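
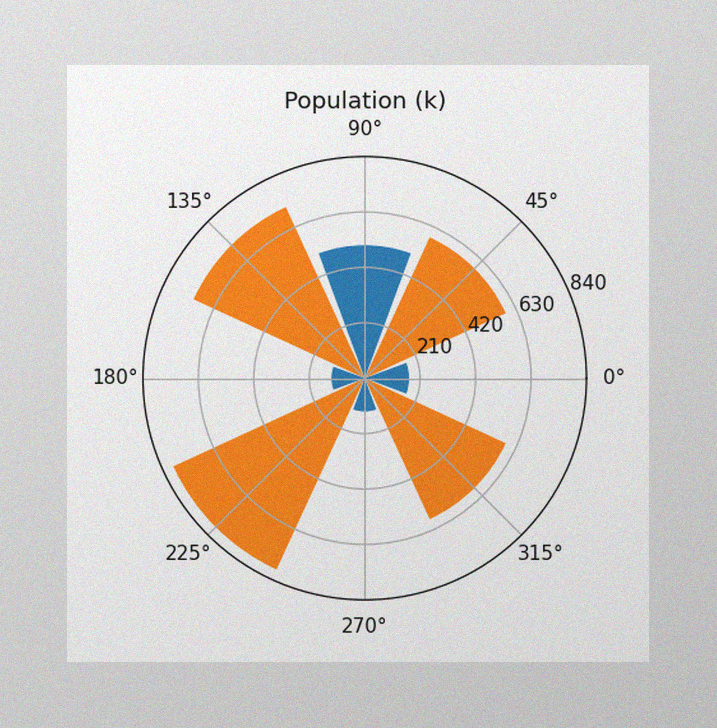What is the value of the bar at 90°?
504k

The image has some photo noise and uneven lighting. The bar at 90° reaches 504k on the radial axis.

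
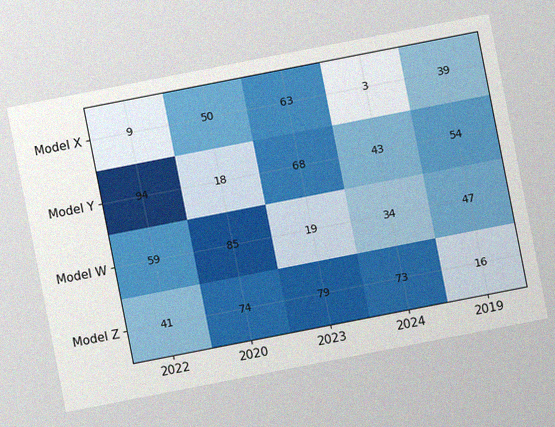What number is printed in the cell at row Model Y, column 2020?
18

The chart is tilted about 11° counter-clockwise, with some photo noise. The (Model Y, 2020) cell reads 18.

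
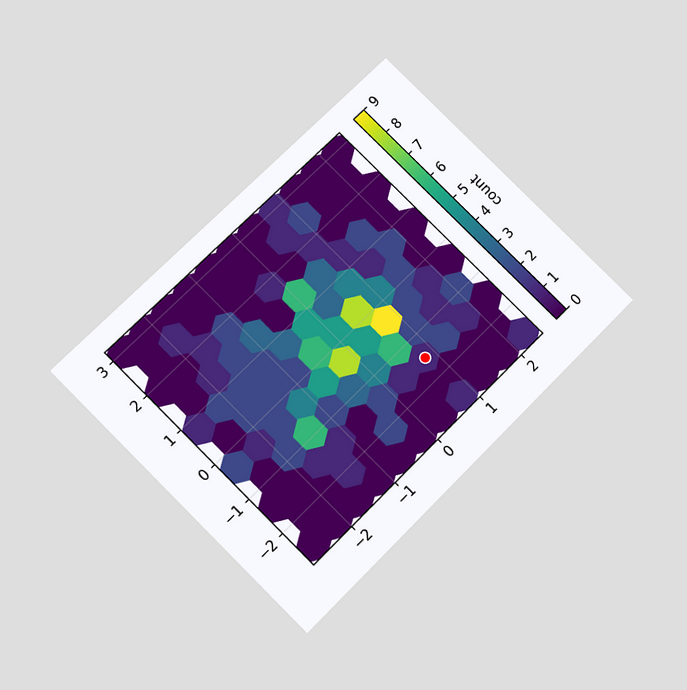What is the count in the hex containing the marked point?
The chart is tilted about 45° counter-clockwise and viewed slightly from below. The marked hex reads 1 on the colorbar.

1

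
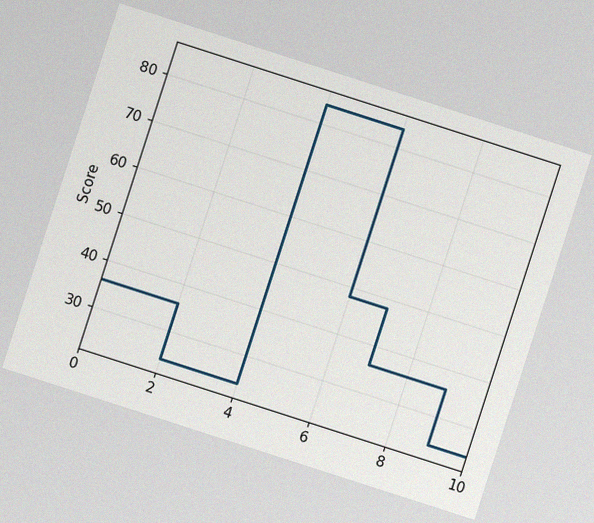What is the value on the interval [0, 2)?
The chart is tilted about 18° clockwise, with some photo noise. On [0, 2) the step sits at 36.

36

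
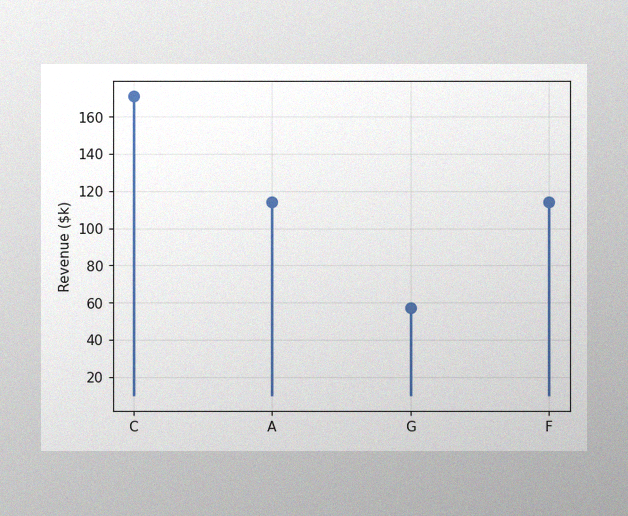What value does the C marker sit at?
$171k

The image has some photo noise and uneven lighting. The C marker sits at $171k.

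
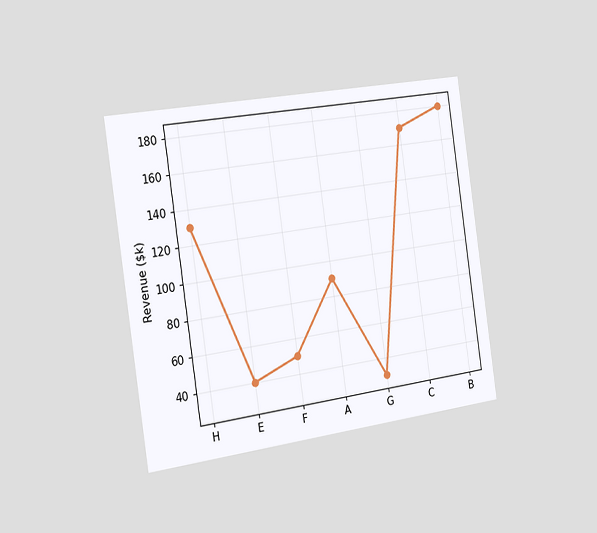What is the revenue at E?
$40k

The chart is tilted about 8° counter-clockwise and viewed slightly from the left. At E, the line is at $40k.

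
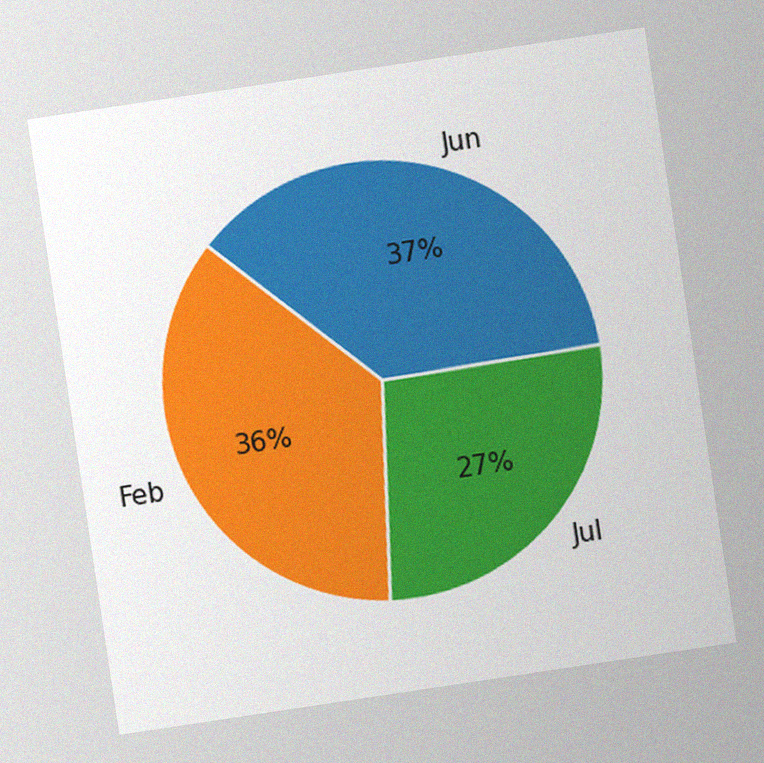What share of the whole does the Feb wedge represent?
The chart is tilted about 9° counter-clockwise, with some photo noise. The Feb slice takes up 36% of the pie.

36%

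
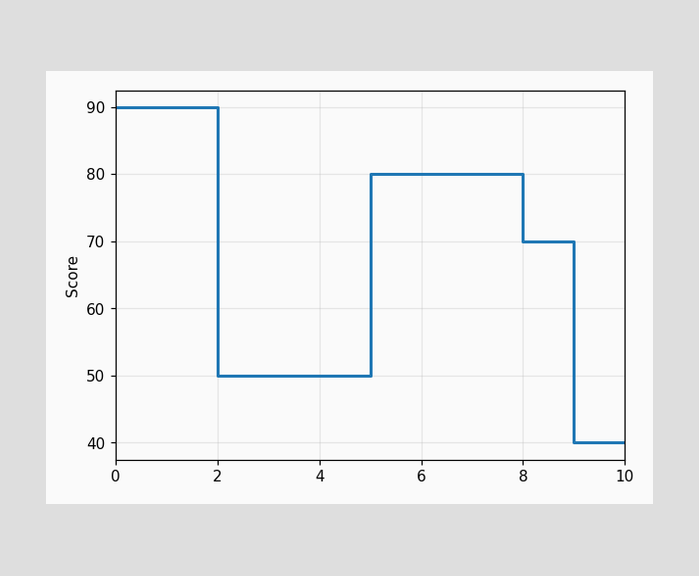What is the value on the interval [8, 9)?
70

On [8, 9) the step sits at 70.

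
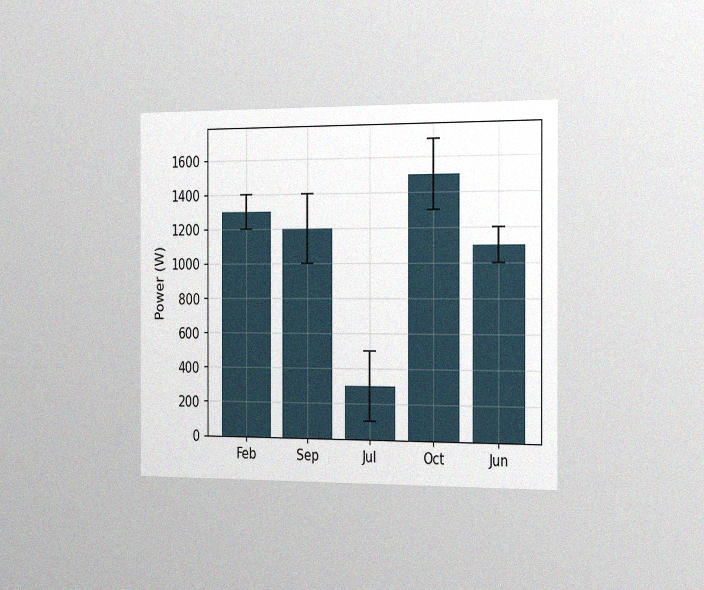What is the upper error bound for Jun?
The chart is viewed slightly from the right, with some photo noise. The Jun bar's upper whisker reaches 1200W.

1200W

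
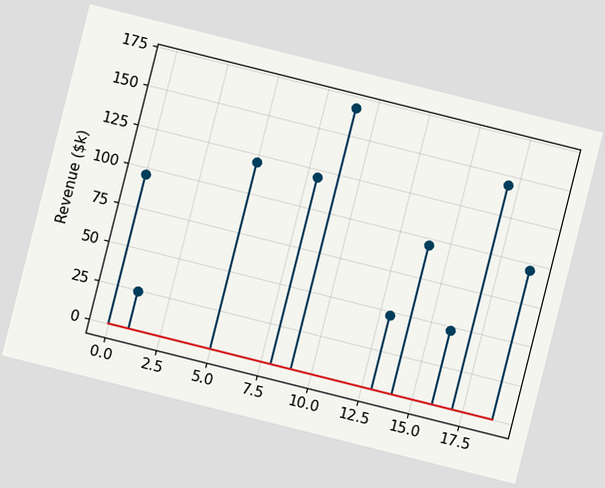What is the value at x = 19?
The chart is tilted about 14° clockwise. The stem at x=19 reaches $96k.

$96k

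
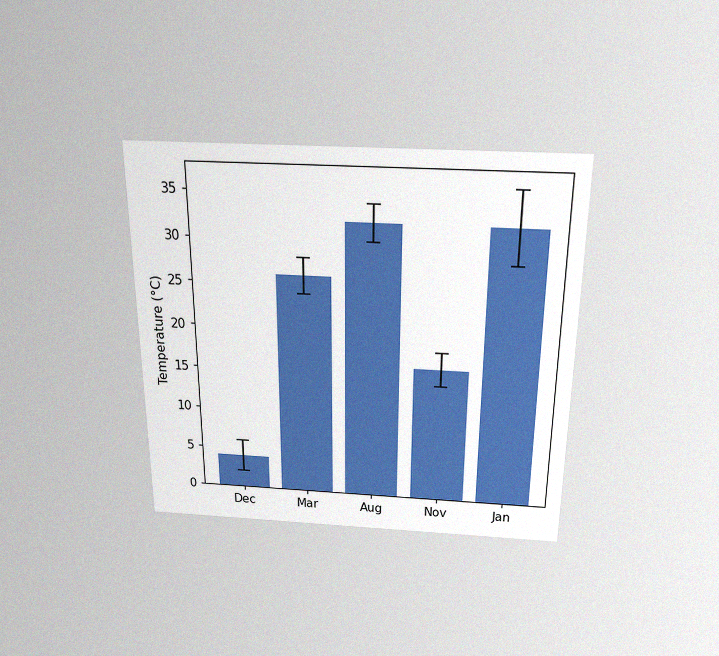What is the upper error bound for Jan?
The chart is viewed slightly from above, with some photo noise. The Jan bar's upper whisker reaches 36°C.

36°C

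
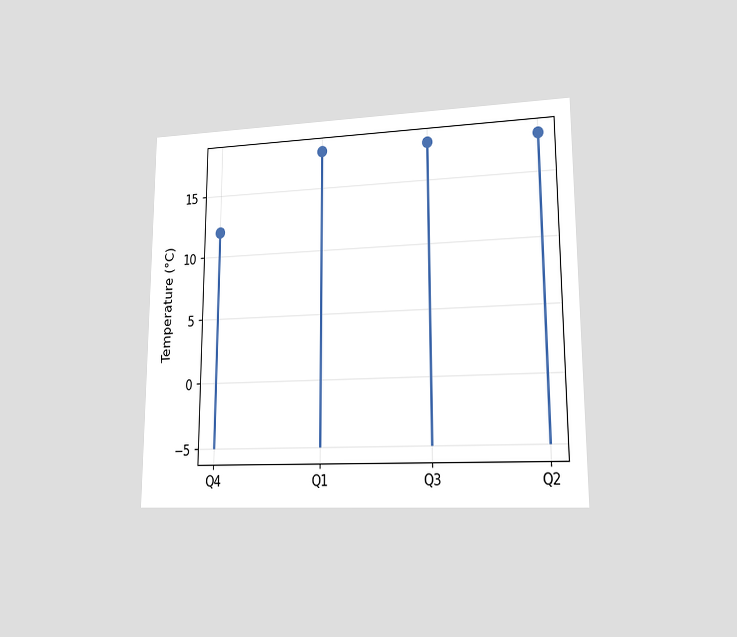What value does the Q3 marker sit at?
The chart is viewed at a slight angle. The Q3 marker sits at 18°C.

18°C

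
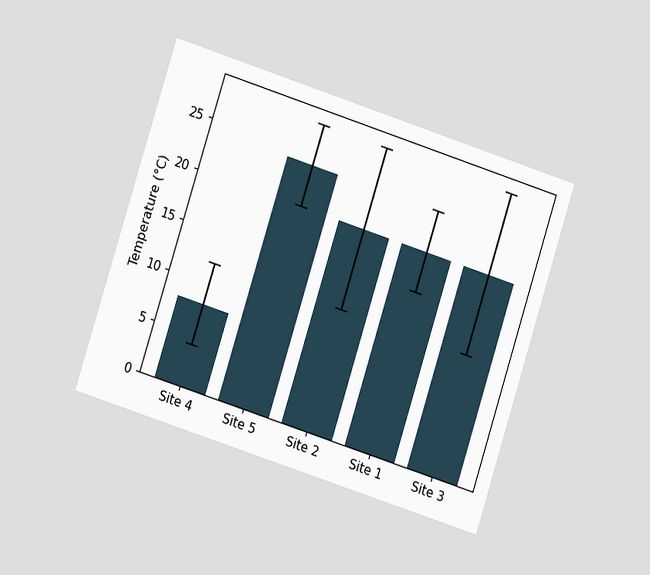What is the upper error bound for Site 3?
28°C

The chart is tilted about 18° clockwise and viewed at a slight angle. The Site 3 bar's upper whisker reaches 28°C.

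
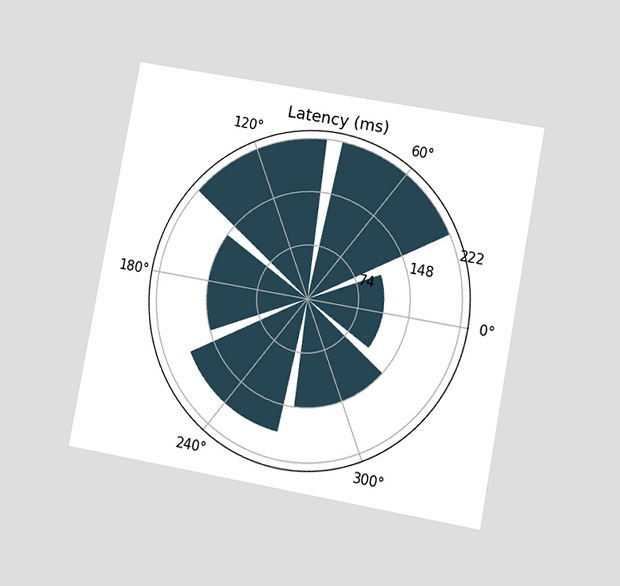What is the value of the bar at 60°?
222ms

The chart is tilted about 10° clockwise and viewed at a slight angle. The bar at 60° reaches 222ms on the radial axis.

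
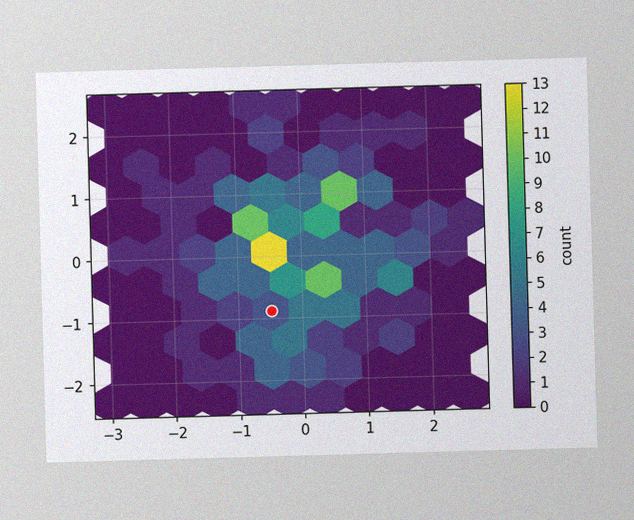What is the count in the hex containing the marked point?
3

The image has some photo noise and uneven lighting. The marked hex reads 3 on the colorbar.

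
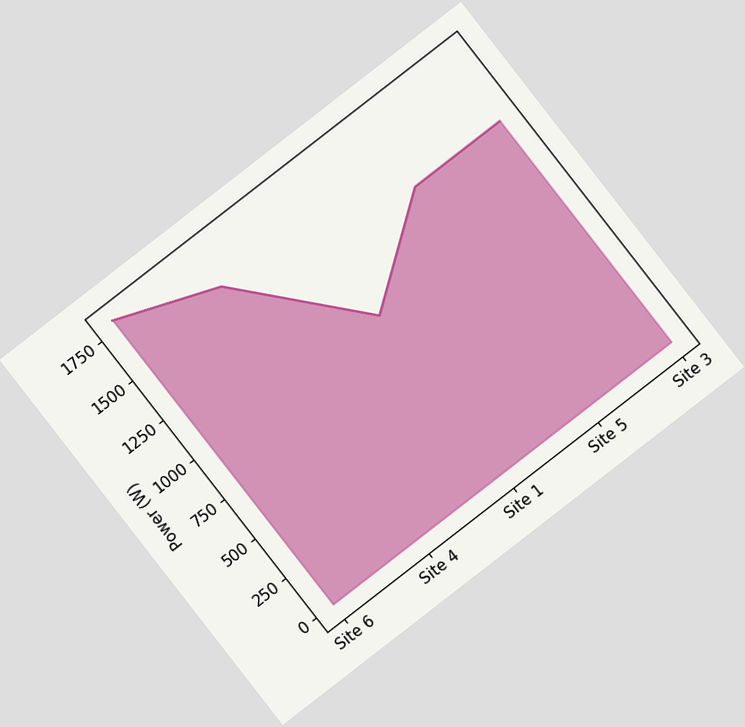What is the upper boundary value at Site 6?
The chart is tilted about 38° counter-clockwise. At Site 6 the upper boundary is at 1800W.

1800W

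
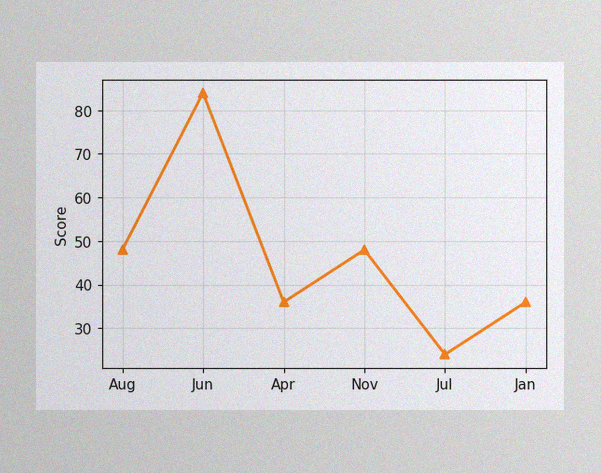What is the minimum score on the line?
24

The image has some photo noise and uneven lighting. The lowest point is at Jul, and reading across to the y-axis gives 24.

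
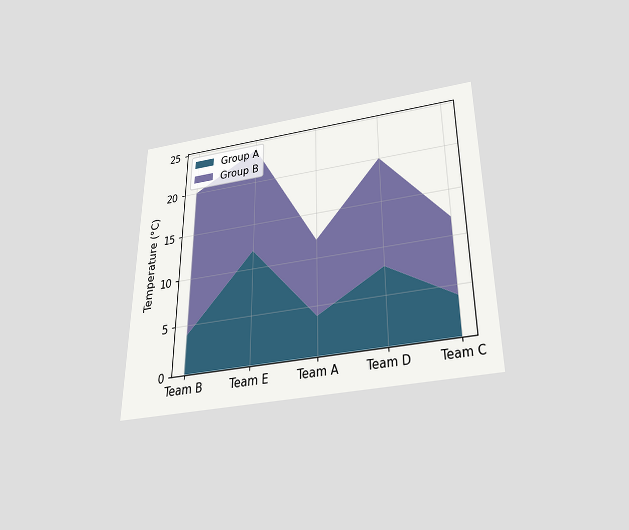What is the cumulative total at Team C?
The chart is viewed slightly from below. The stacked total at Team C reaches 12°C.

12°C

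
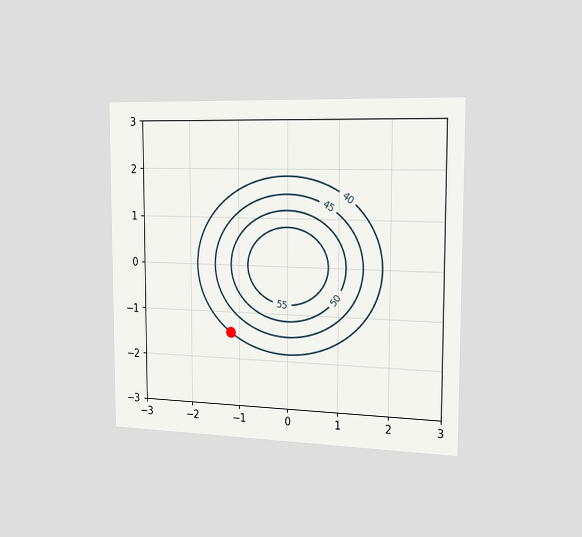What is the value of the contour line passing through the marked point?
40

The chart is viewed slightly from the right. The marked point sits on the contour labelled 40.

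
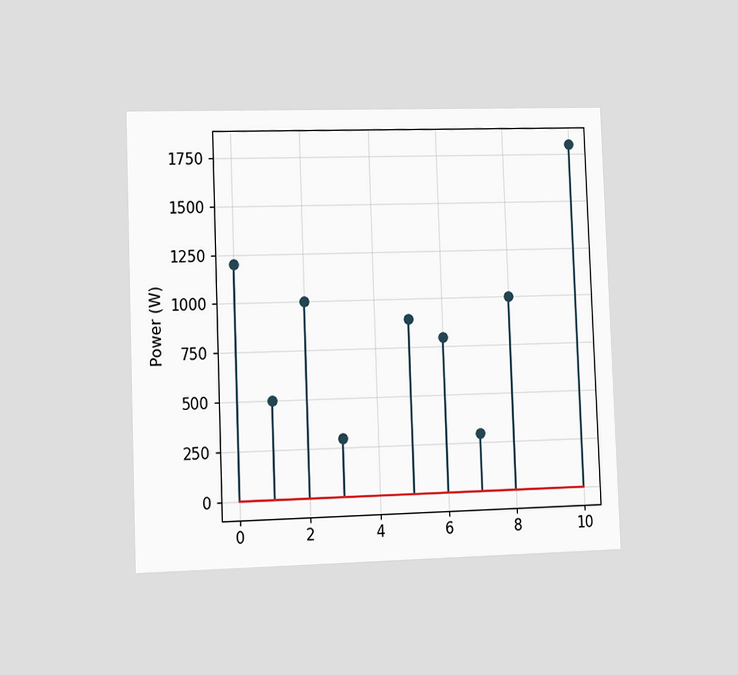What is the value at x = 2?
The chart is tilted about 2° counter-clockwise and viewed slightly from the left. The stem at x=2 reaches 1000W.

1000W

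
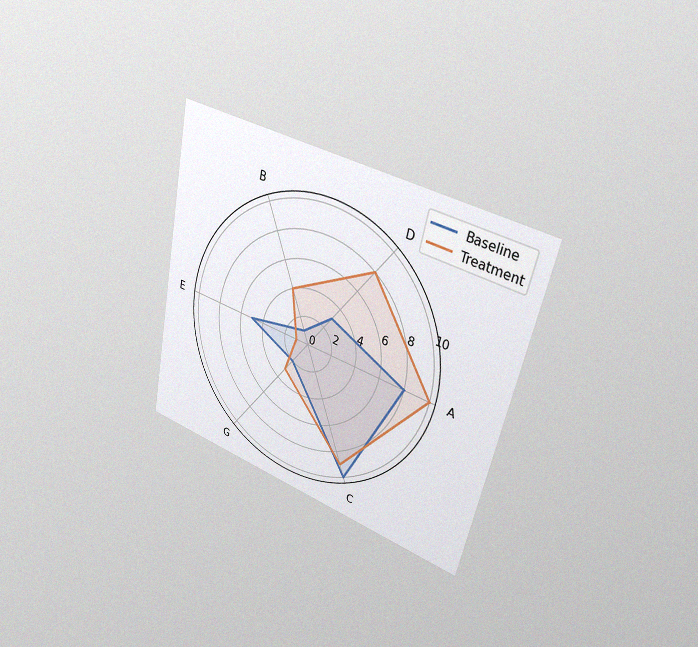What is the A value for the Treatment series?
10

The chart is tilted about 12° clockwise and viewed slightly from the right, with some photo noise. On the A axis, Treatment reaches 10.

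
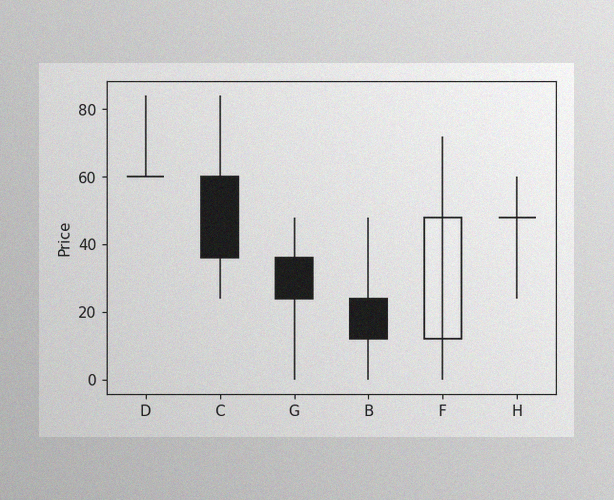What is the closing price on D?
The image has some photo noise and uneven lighting. The D candle closes at 60.

60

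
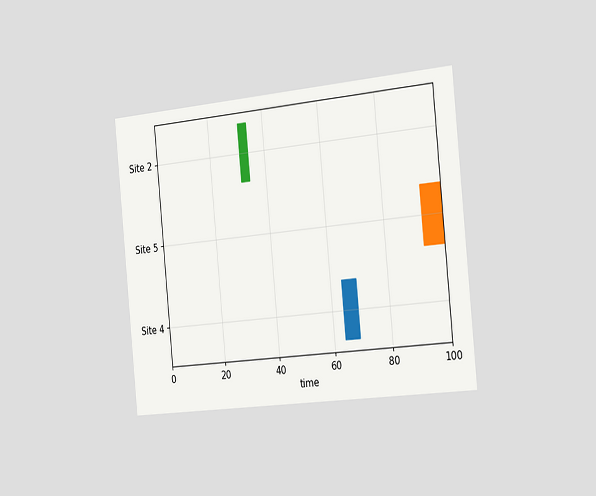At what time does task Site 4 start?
64

The chart is tilted about 6° counter-clockwise and viewed slightly from the right. The Site 4 bar begins at t=64.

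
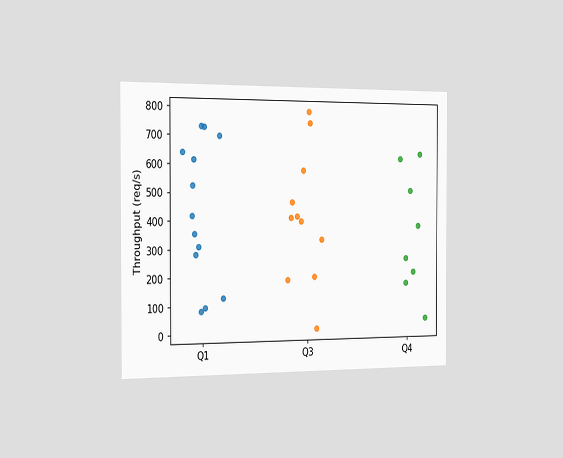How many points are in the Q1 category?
13

The chart is viewed slightly from the left. Counting the markers in the Q1 column gives 13.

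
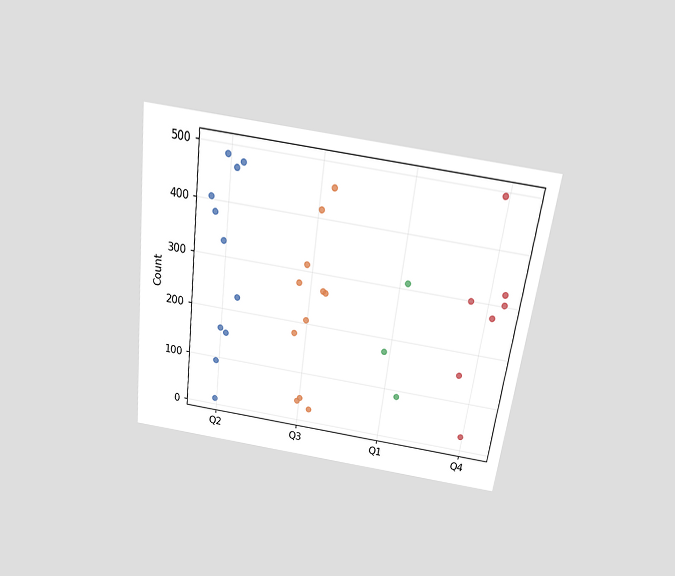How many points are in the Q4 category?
The chart is tilted about 7° clockwise and viewed slightly from above. Counting the markers in the Q4 column gives 7.

7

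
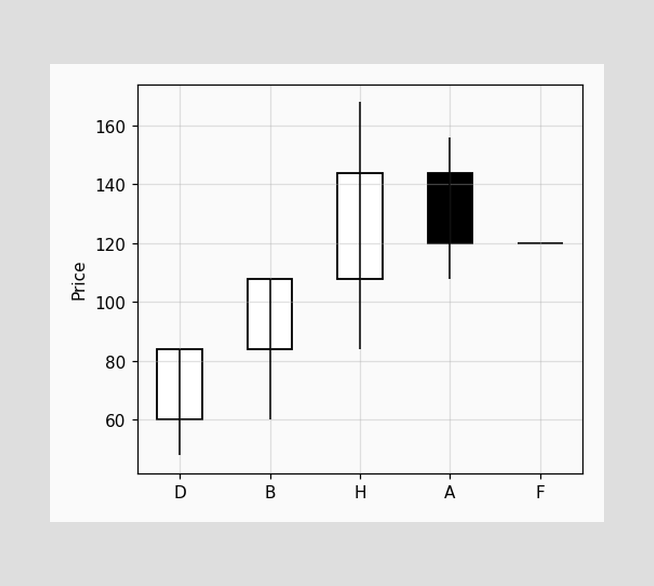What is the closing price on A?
120

The A candle closes at 120.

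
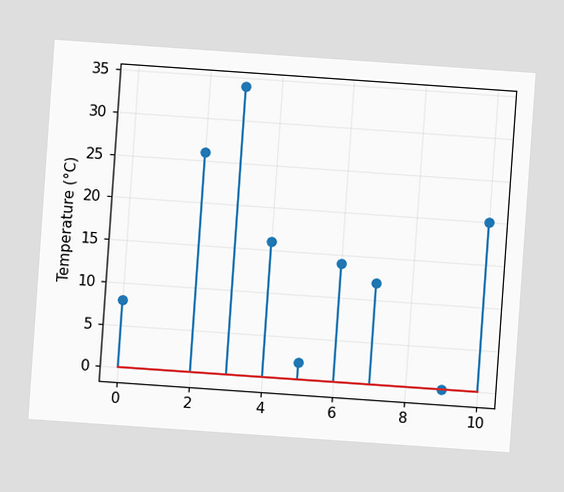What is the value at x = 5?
The chart is tilted about 4° clockwise. The stem at x=5 reaches 2°C.

2°C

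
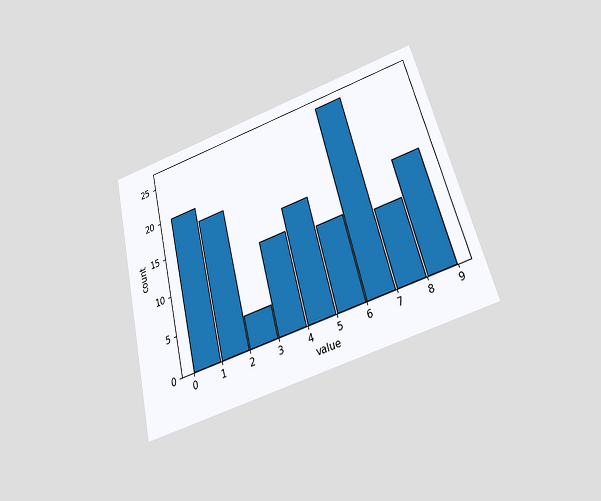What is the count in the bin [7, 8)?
The chart is tilted about 14° counter-clockwise and viewed slightly from below. The [7, 8) bin has height 10.

10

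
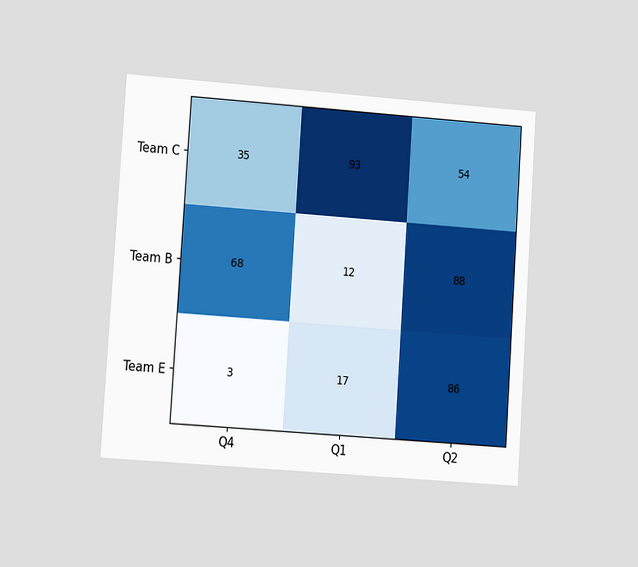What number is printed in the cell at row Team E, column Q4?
The chart is tilted about 4° clockwise and viewed at a slight angle. The (Team E, Q4) cell reads 3.

3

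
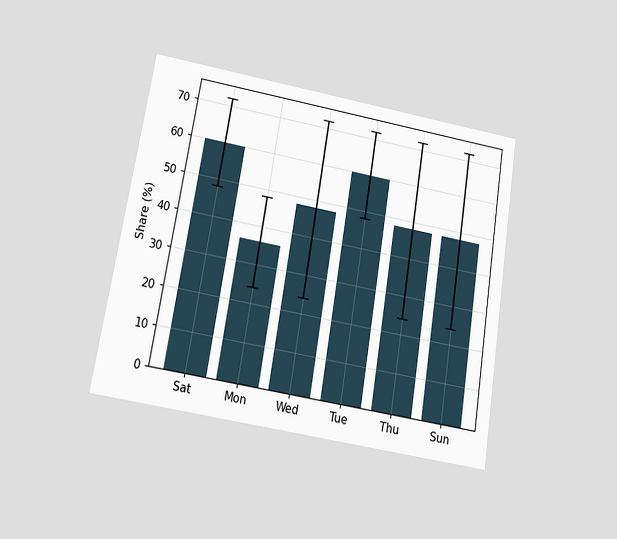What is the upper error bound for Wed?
The chart is tilted about 9° clockwise and viewed slightly from below. The Wed bar's upper whisker reaches 72%.

72%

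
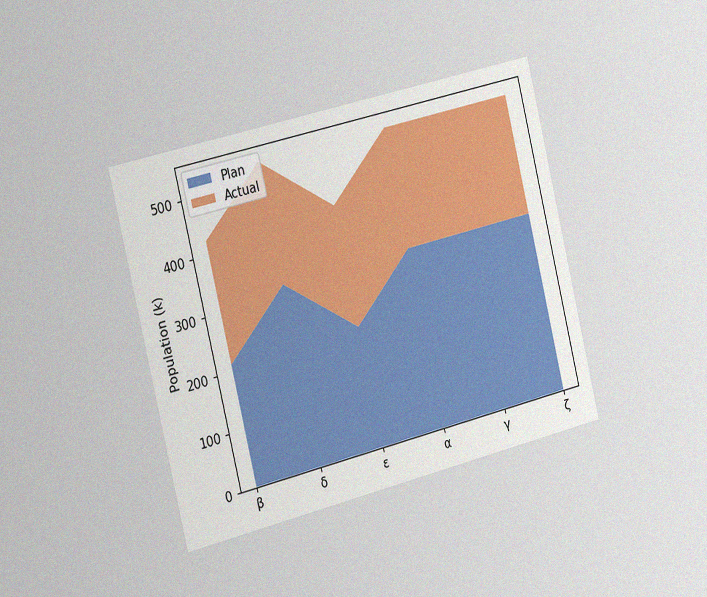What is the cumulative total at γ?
The chart is tilted about 14° counter-clockwise and viewed slightly from the left, with some photo noise. The stacked total at γ reaches 530k.

530k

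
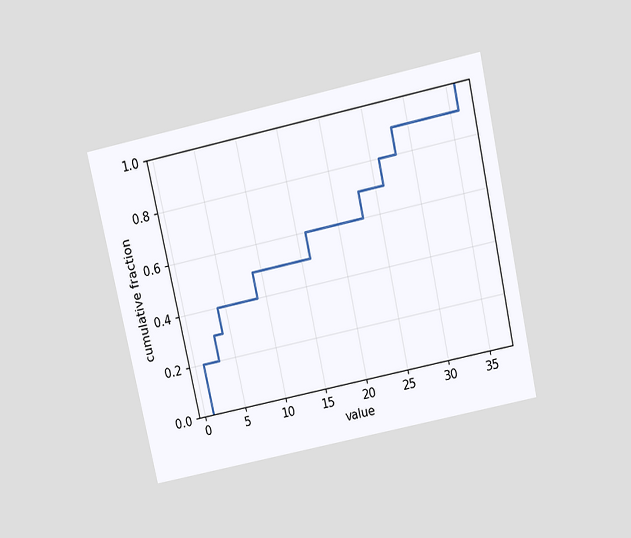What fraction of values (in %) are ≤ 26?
The chart is tilted about 12° counter-clockwise and viewed slightly from above. At x=26 the ECDF step is at 80%.

80%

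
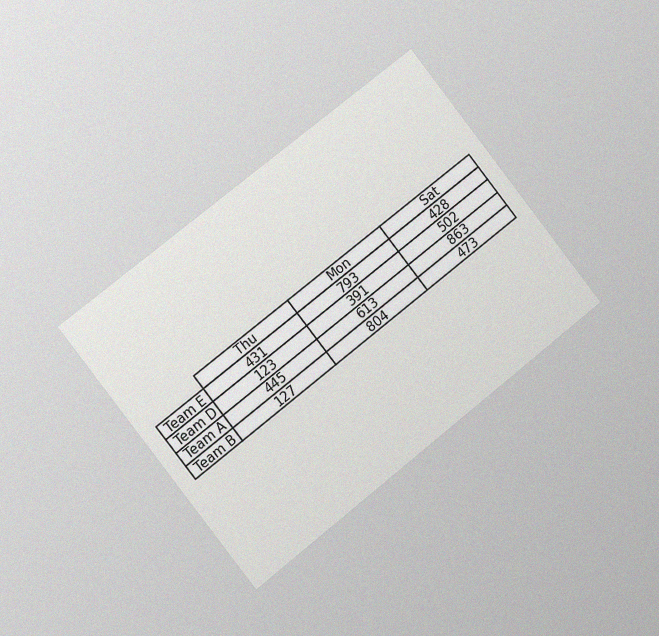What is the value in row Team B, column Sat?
473

The chart is tilted about 38° counter-clockwise and viewed slightly from the left, with some photo noise. The (Team B, Sat) cell reads 473.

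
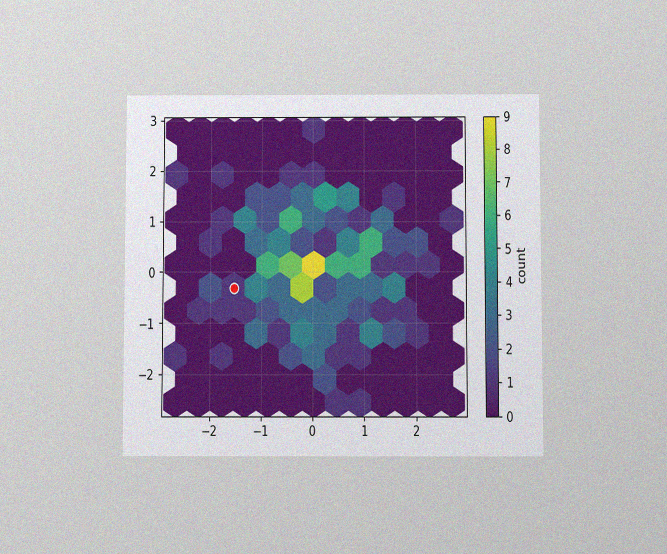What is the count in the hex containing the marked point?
1

The chart is viewed slightly from below, with some photo noise. The marked hex reads 1 on the colorbar.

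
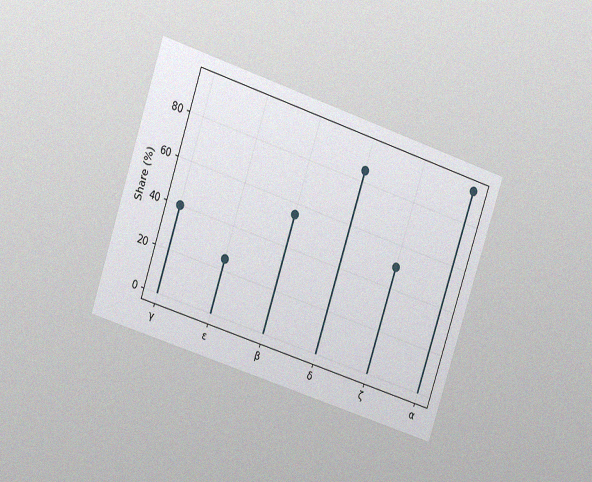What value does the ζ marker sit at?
50%

The chart is tilted about 18° clockwise and viewed at a slight angle, with some photo noise. The ζ marker sits at 50%.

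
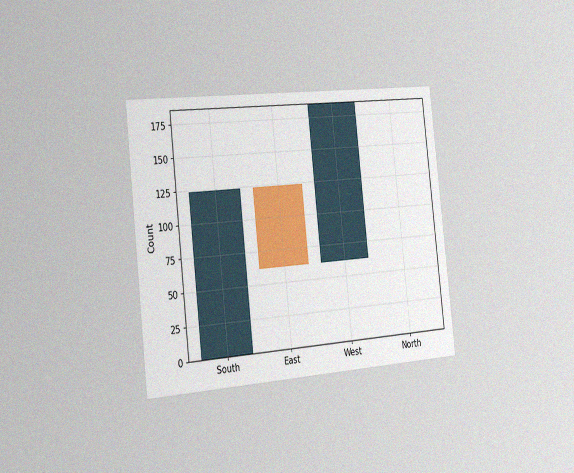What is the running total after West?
186

The chart is tilted about 6° counter-clockwise and viewed slightly from the left, with some photo noise. After West the running total reaches 186.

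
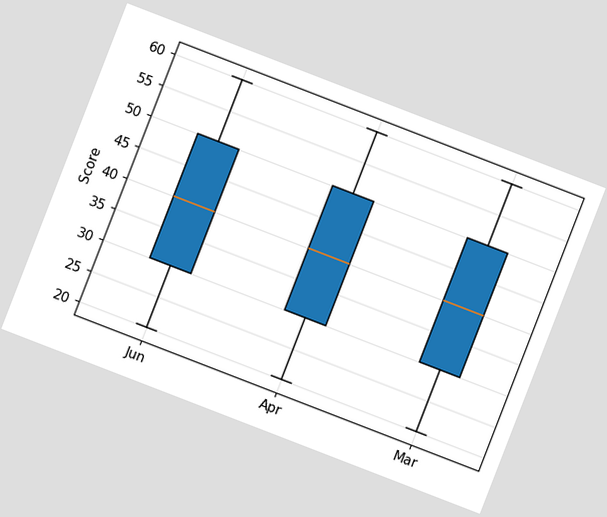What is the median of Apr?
40

The chart is tilted about 21° clockwise. The median line in the Apr box sits at 40.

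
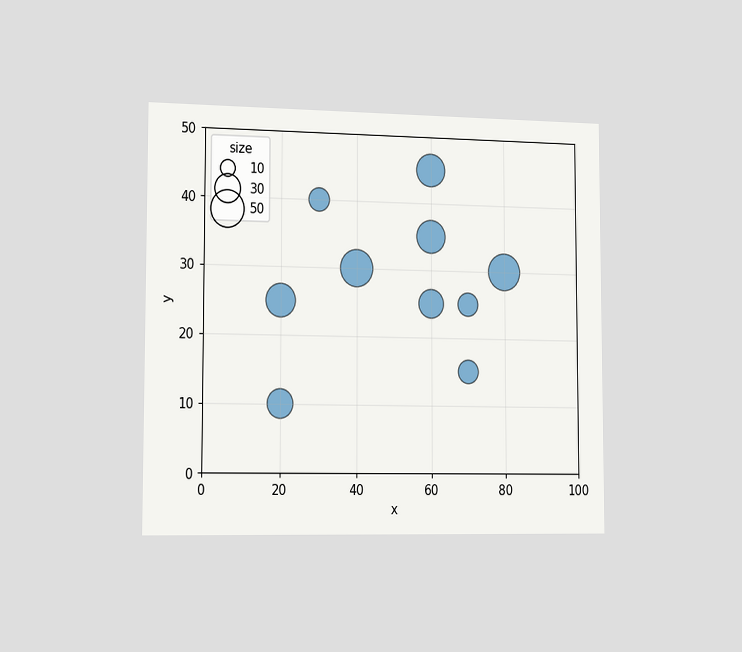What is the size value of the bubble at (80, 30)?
50

The chart is viewed slightly from the left. Matching the bubble at (80, 30) against the size legend gives 50.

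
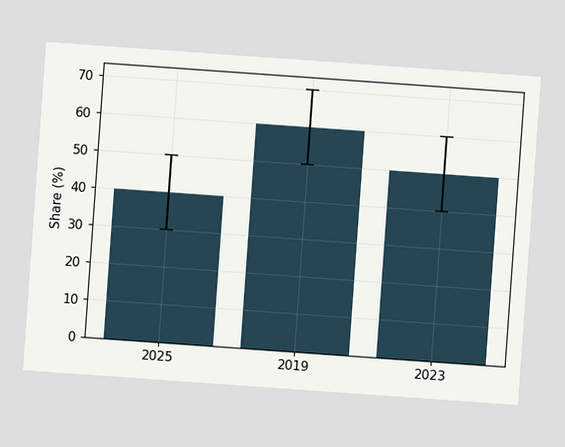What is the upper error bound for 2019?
70%

The chart is tilted about 4° clockwise. The 2019 bar's upper whisker reaches 70%.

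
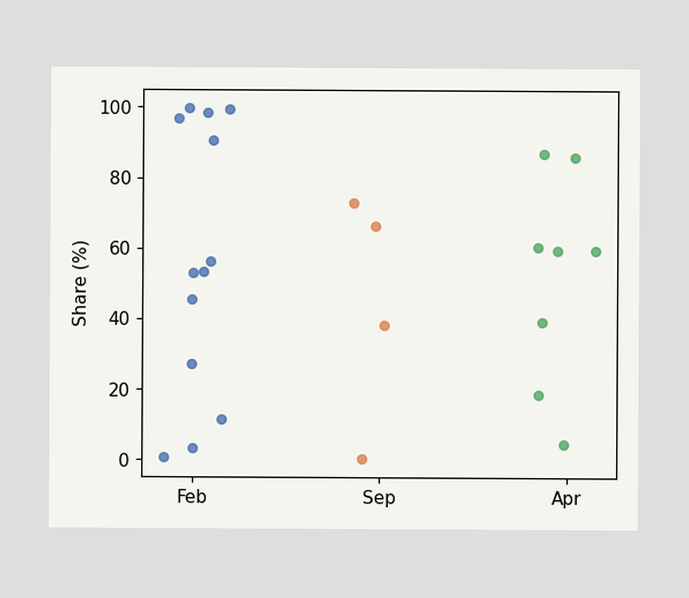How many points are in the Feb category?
Counting the markers in the Feb column gives 13.

13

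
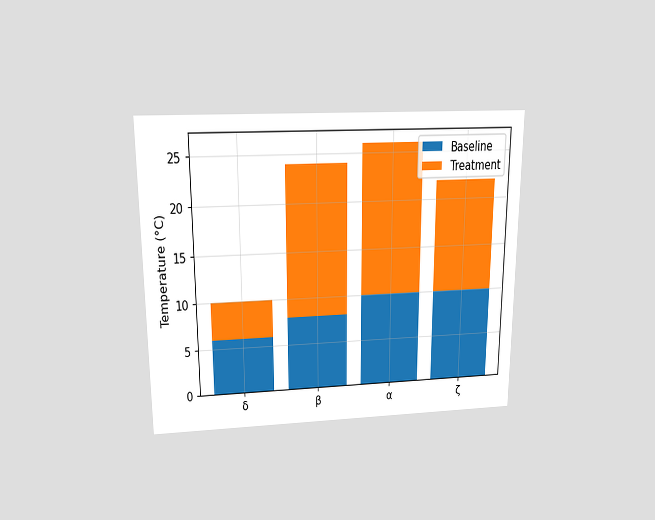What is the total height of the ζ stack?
22°C

The chart is viewed slightly from above. The ζ stack's top reaches 22°C on the y-axis.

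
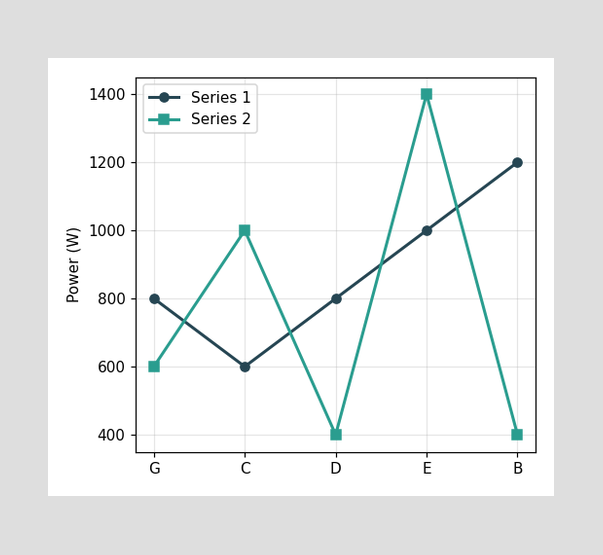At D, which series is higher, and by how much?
At D, Series 1 sits above the other line by 400W.

Series 1, by 400W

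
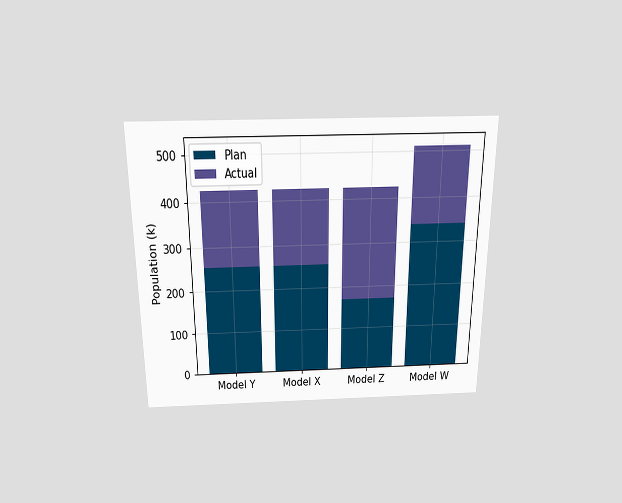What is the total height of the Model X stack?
425k

The chart is viewed slightly from above. The Model X stack's top reaches 425k on the y-axis.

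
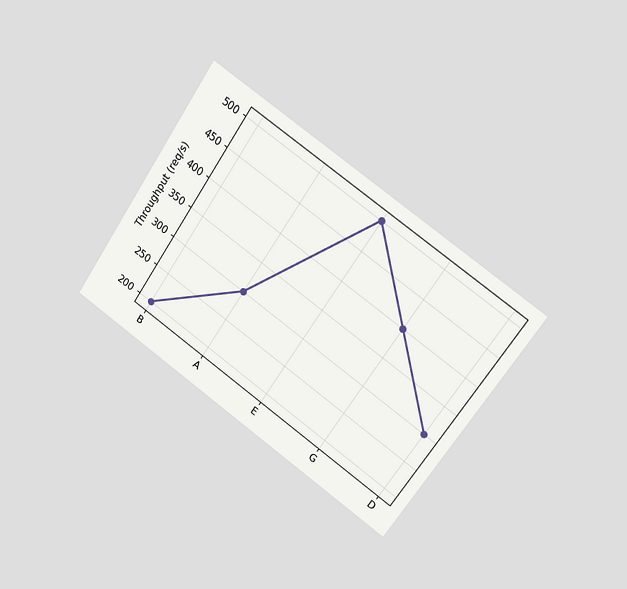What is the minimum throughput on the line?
The chart is tilted about 35° clockwise and viewed slightly from the right. The lowest point is at B, and reading across to the y-axis gives 200req/s.

200req/s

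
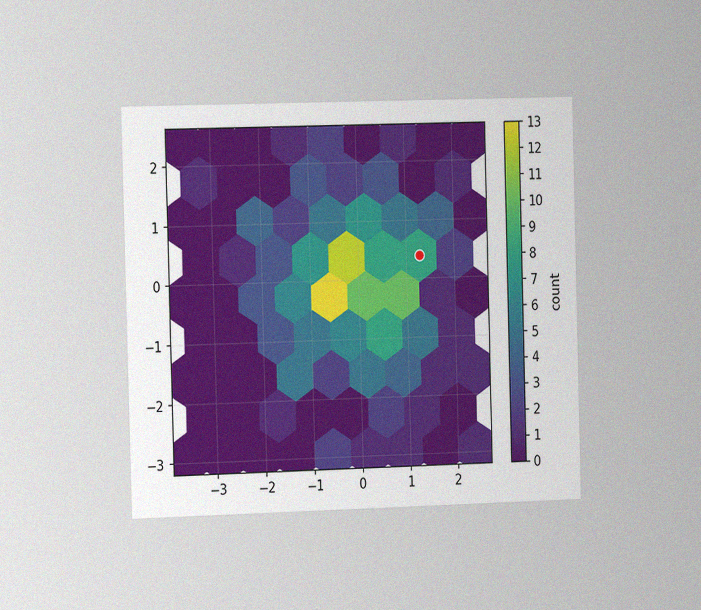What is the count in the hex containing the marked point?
The chart is viewed slightly from the left, with some photo noise. The marked hex reads 8 on the colorbar.

8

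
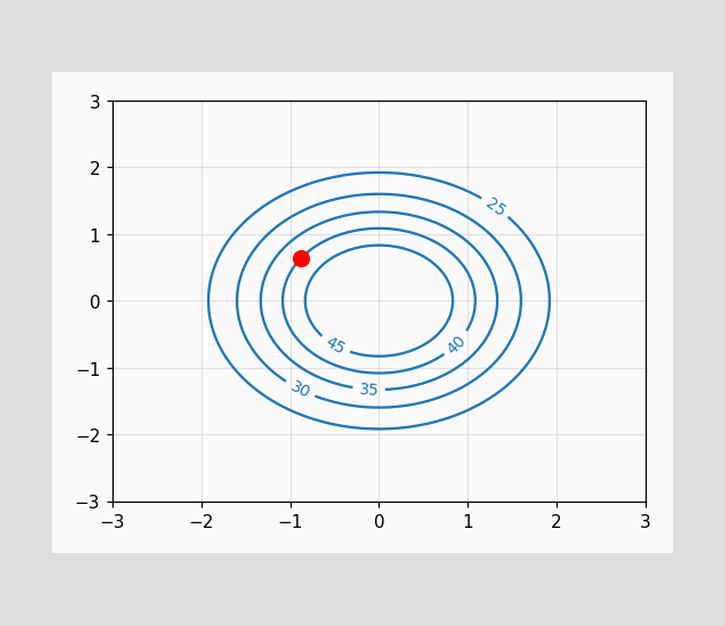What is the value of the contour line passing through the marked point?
40

The marked point sits on the contour labelled 40.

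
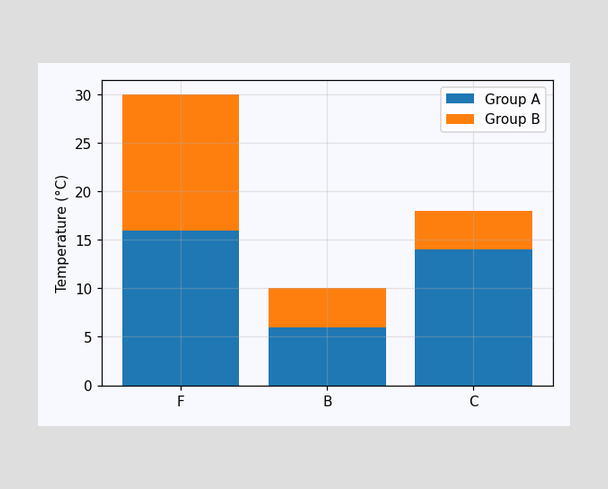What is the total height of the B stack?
10°C

The B stack's top reaches 10°C on the y-axis.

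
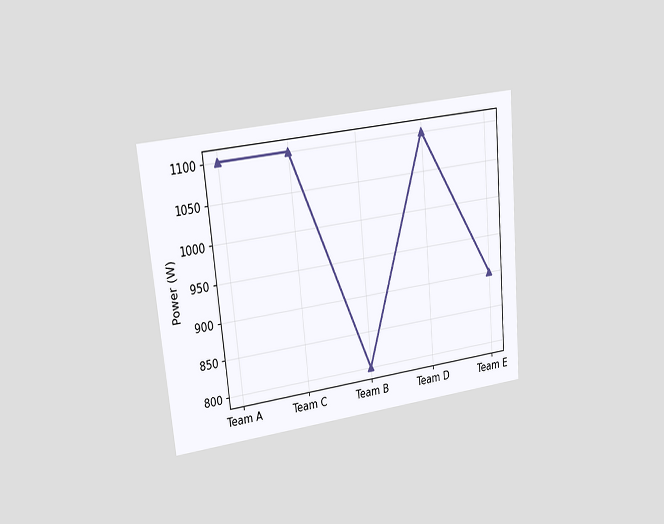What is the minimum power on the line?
800W

The chart is tilted about 5° counter-clockwise and viewed at a slight angle. The lowest point is at Team B, and reading across to the y-axis gives 800W.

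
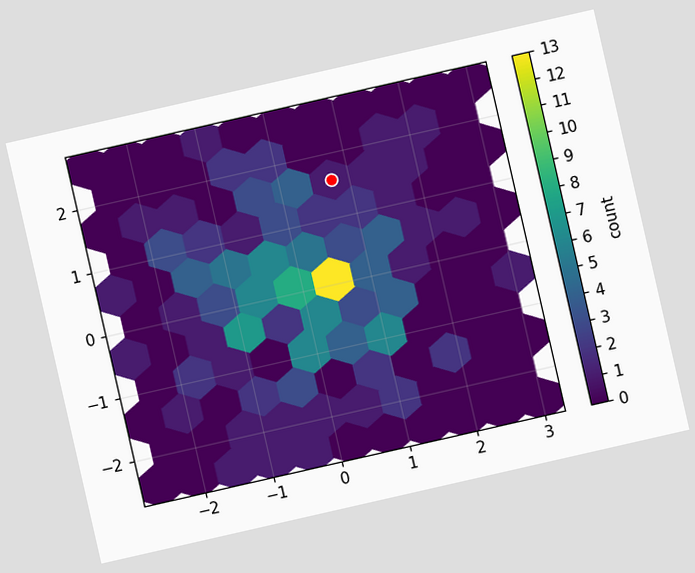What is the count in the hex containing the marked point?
The chart is tilted about 13° counter-clockwise. The marked hex reads 1 on the colorbar.

1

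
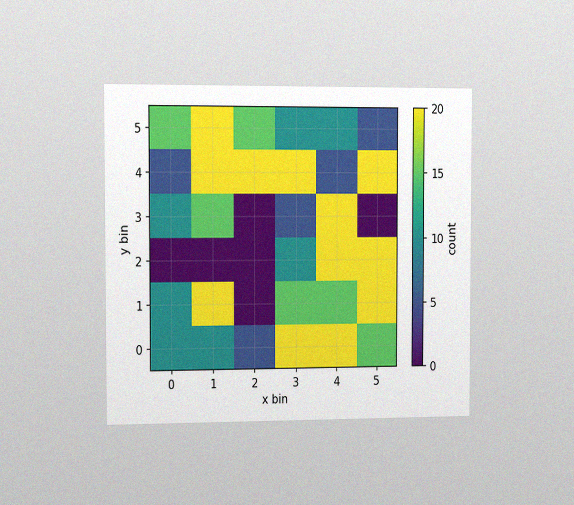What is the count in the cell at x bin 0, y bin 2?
0

The chart is viewed slightly from the left, with some photo noise. Matching the cell (0, 2) against the colorbar gives 0.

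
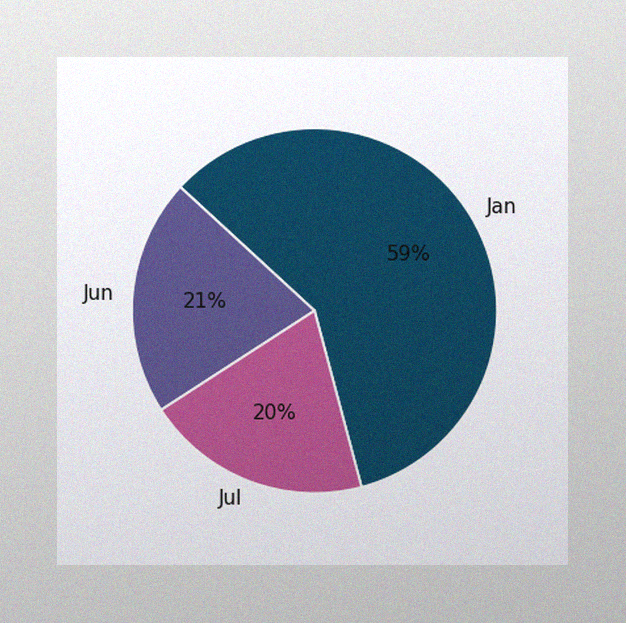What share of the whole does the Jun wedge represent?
21%

The image has some photo noise and uneven lighting. The Jun slice takes up 21% of the pie.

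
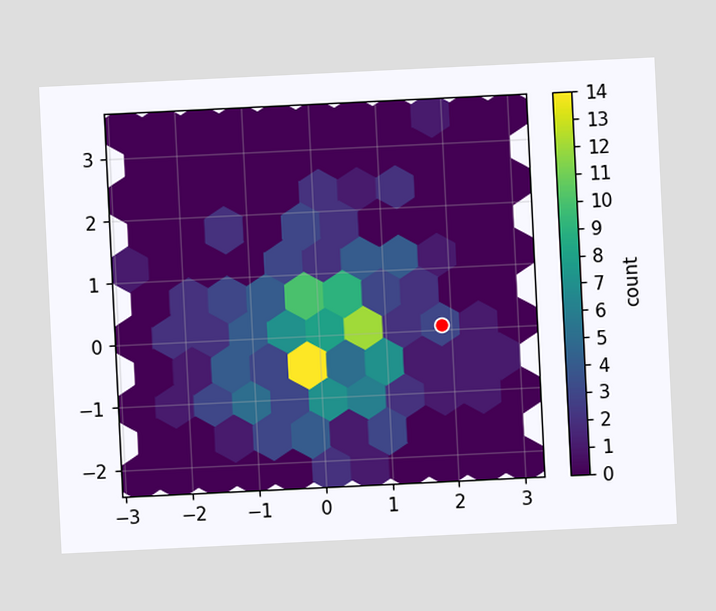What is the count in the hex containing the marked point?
3

The chart is tilted about 3° counter-clockwise. The marked hex reads 3 on the colorbar.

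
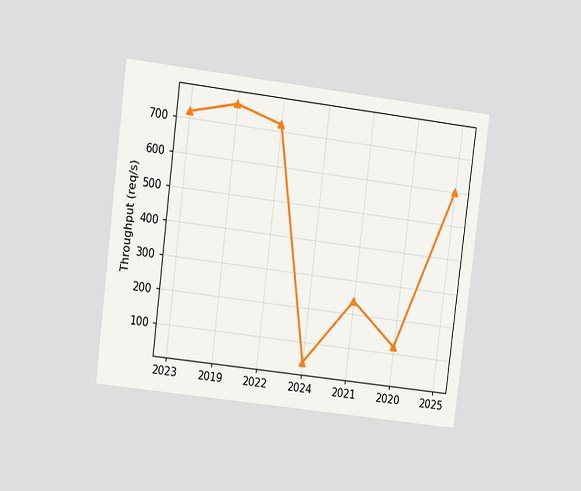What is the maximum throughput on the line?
760req/s

The chart is tilted about 7° clockwise and viewed at a slight angle. The highest point is at 2019, and reading across to the y-axis gives 760req/s.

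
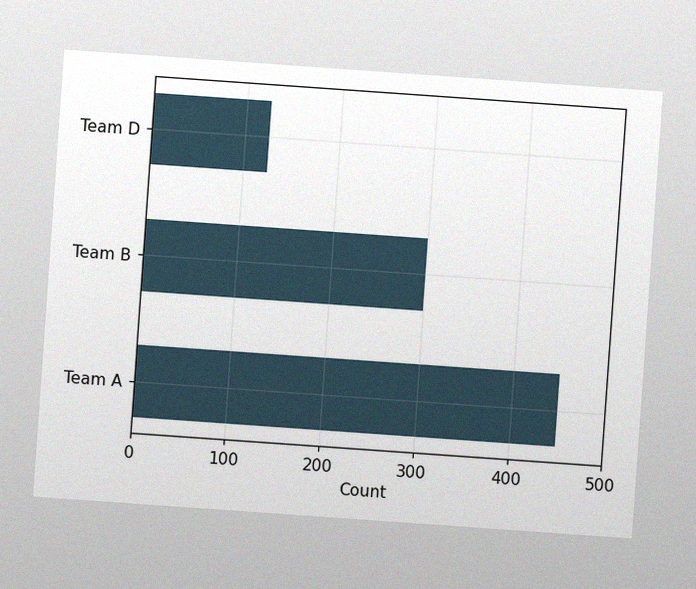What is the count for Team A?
450

The chart is tilted about 4° clockwise, with some photo noise. Reading along the chart's x-axis, the Team A bar reaches 450.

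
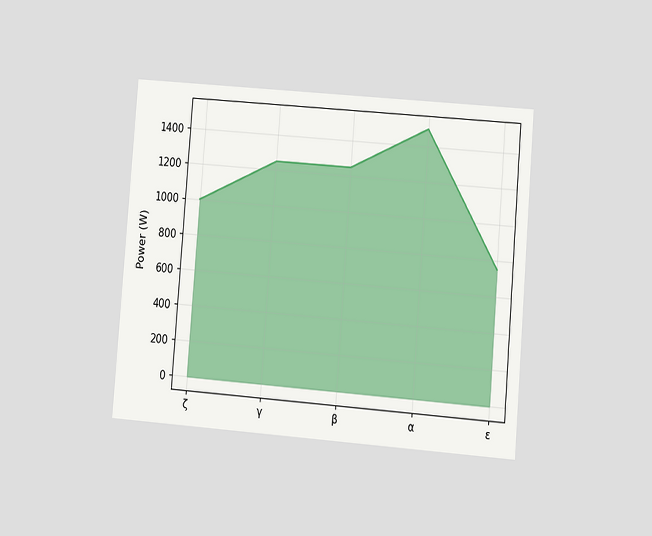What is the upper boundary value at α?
The chart is tilted about 5° clockwise and viewed at a slight angle. At α the upper boundary is at 1500W.

1500W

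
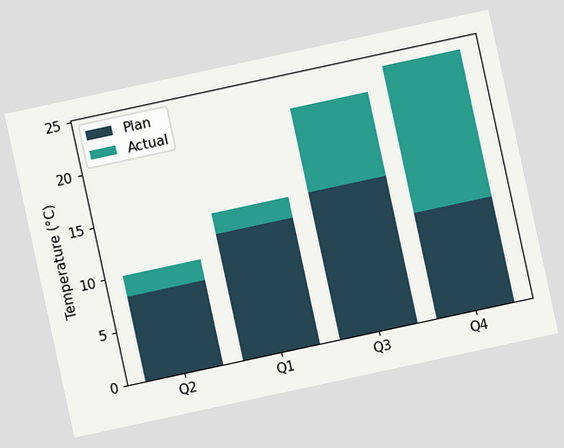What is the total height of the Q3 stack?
The chart is tilted about 12° counter-clockwise. The Q3 stack's top reaches 22°C on the y-axis.

22°C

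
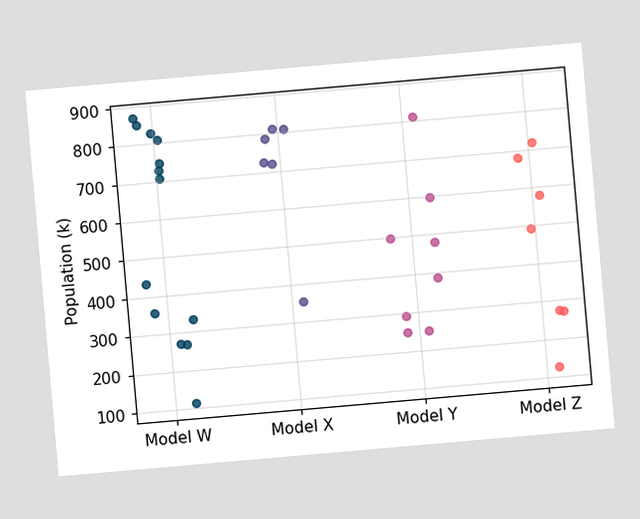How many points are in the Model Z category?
7

The chart is tilted about 5° counter-clockwise. Counting the markers in the Model Z column gives 7.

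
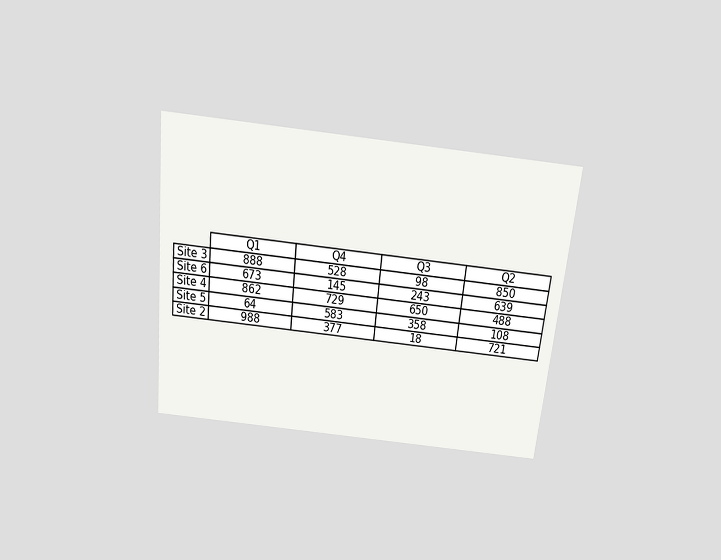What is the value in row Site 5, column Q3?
The chart is tilted about 6° clockwise and viewed slightly from above. The (Site 5, Q3) cell reads 358.

358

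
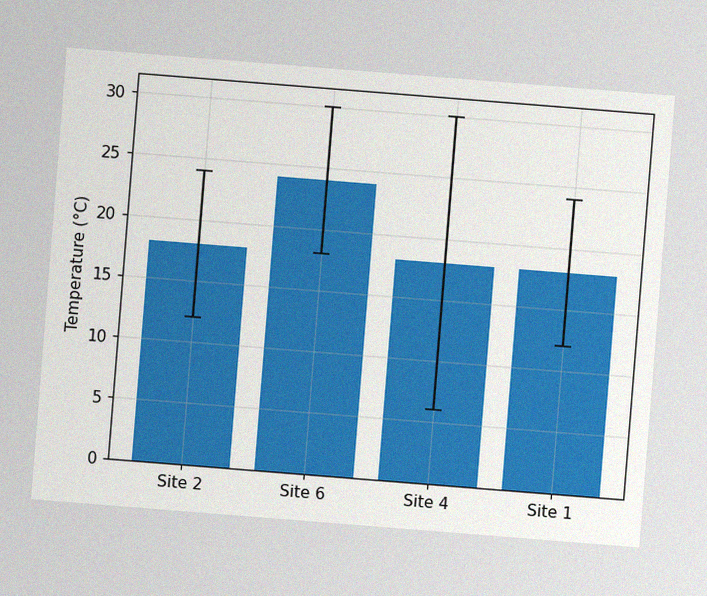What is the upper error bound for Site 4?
The chart is tilted about 5° clockwise, with some photo noise. The Site 4 bar's upper whisker reaches 30°C.

30°C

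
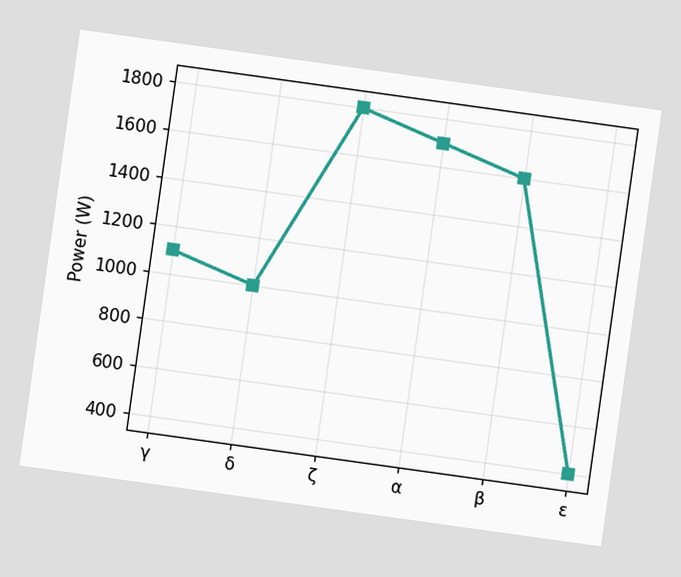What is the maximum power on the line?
1800W

The chart is tilted about 8° clockwise. The highest point is at ζ, and reading across to the y-axis gives 1800W.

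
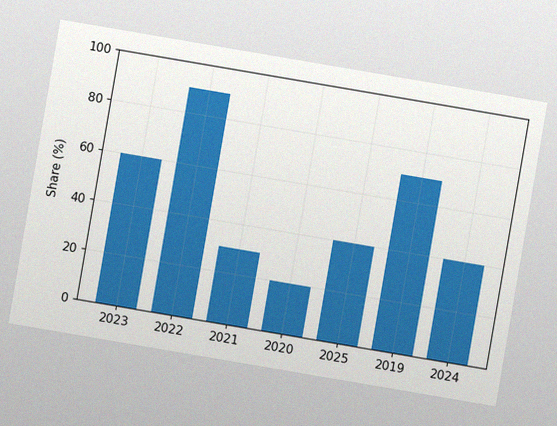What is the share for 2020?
20%

The chart is tilted about 10° clockwise, with some photo noise. Reading along the chart's y-axis, the 2020 bar reaches 20%.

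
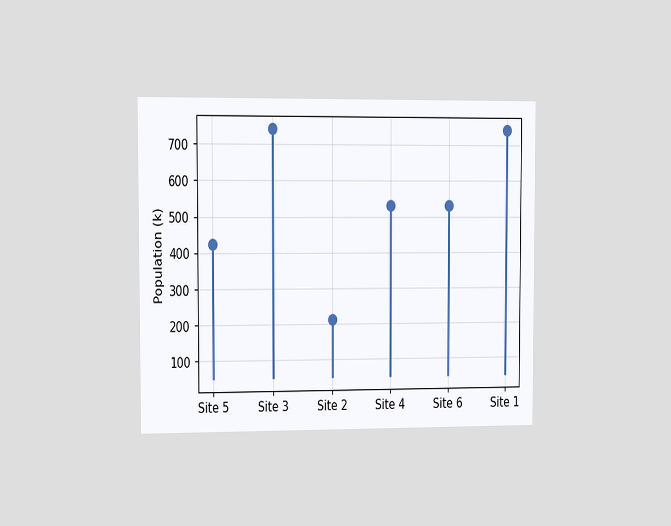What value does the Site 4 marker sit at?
530k

The chart is viewed slightly from the left. The Site 4 marker sits at 530k.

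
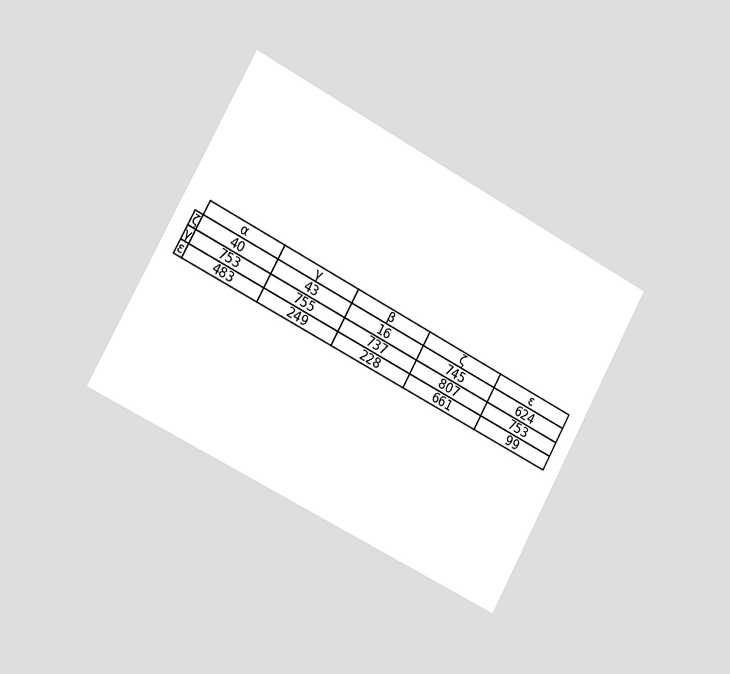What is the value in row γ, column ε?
The chart is tilted about 28° clockwise and viewed slightly from the left. The (γ, ε) cell reads 753.

753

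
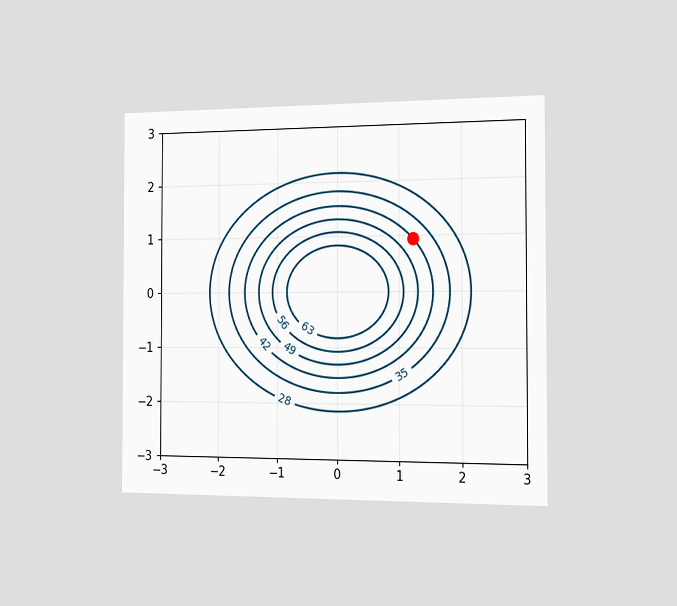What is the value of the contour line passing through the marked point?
The chart is viewed slightly from the right. The marked point sits on the contour labelled 42.

42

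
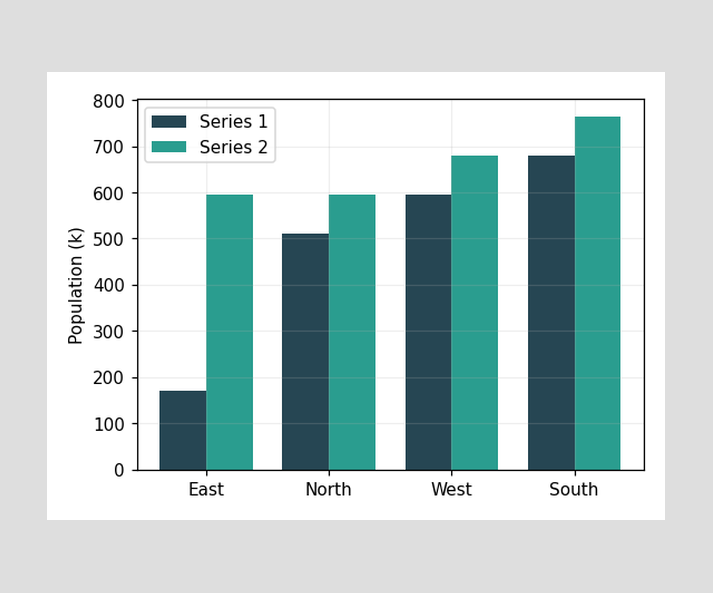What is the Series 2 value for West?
680k

The Series 2 bar at West reaches 680k on the y-axis.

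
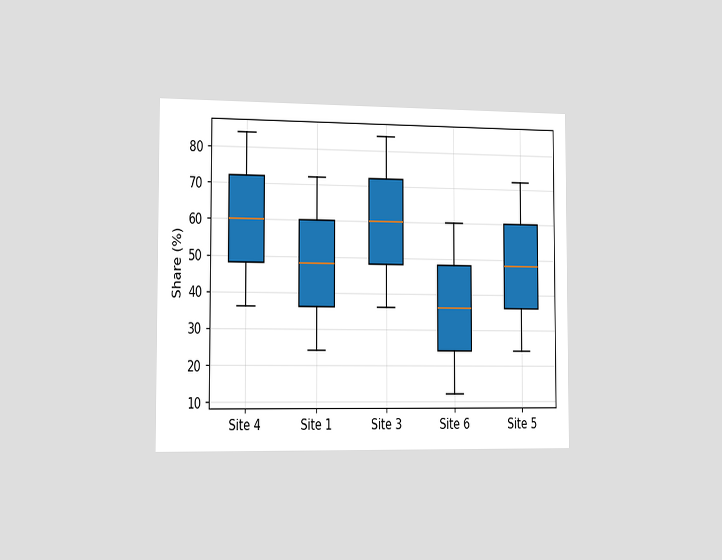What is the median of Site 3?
The chart is viewed slightly from the left. The median line in the Site 3 box sits at 60%.

60%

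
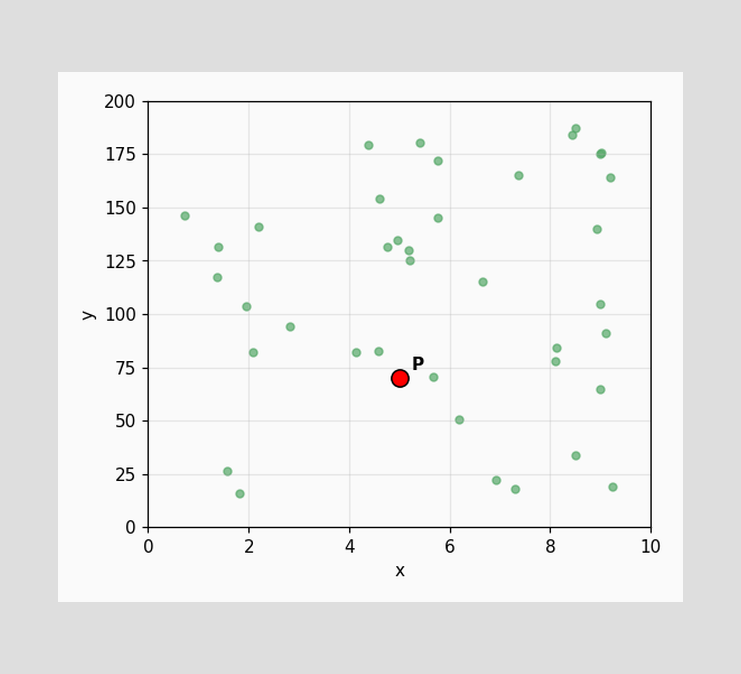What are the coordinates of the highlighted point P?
(5, 70)

Following the gridlines from P to each axis, P sits at (5, 70).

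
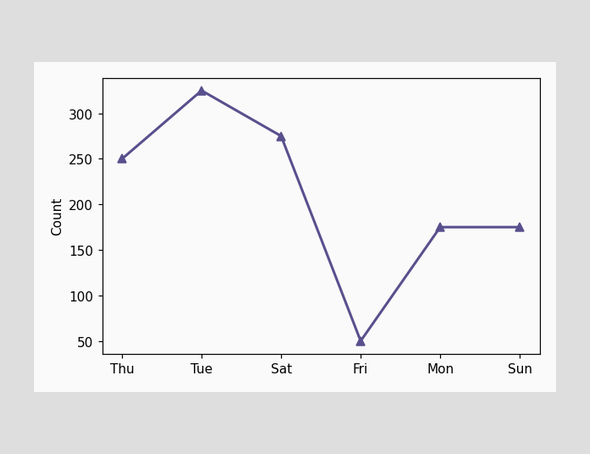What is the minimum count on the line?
The lowest point is at Fri, and reading across to the y-axis gives 50.

50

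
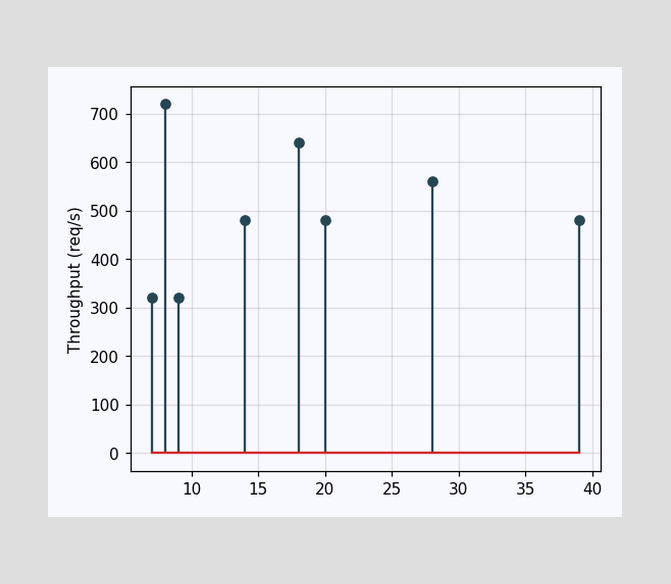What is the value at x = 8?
720req/s

The stem at x=8 reaches 720req/s.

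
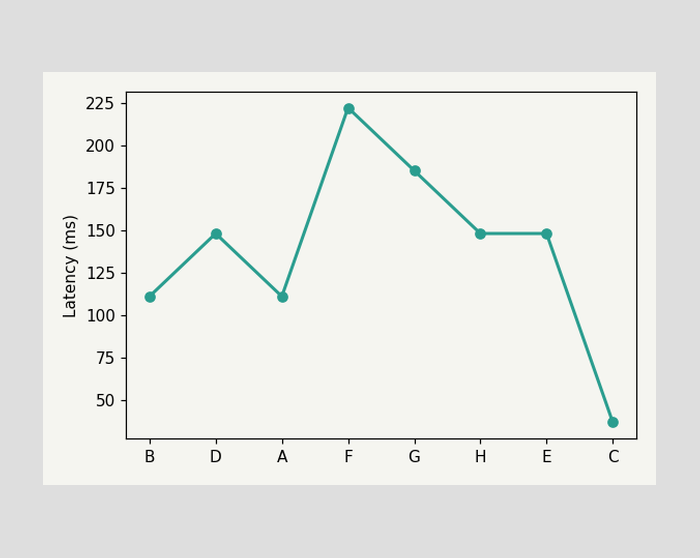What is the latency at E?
At E, the line is at 148ms.

148ms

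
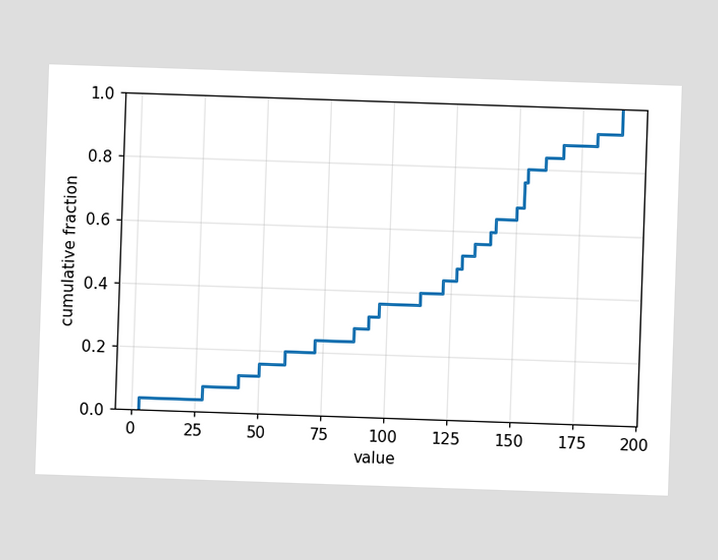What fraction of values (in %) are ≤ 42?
At x=42 the ECDF step is at 12%.

12%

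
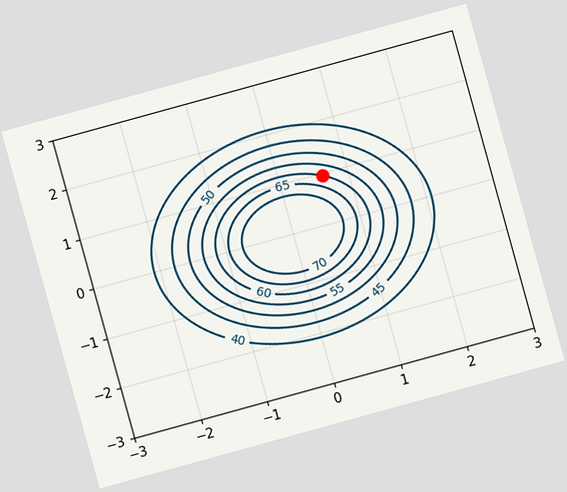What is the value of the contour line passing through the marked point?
The chart is tilted about 15° counter-clockwise. The marked point sits on the contour labelled 60.

60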